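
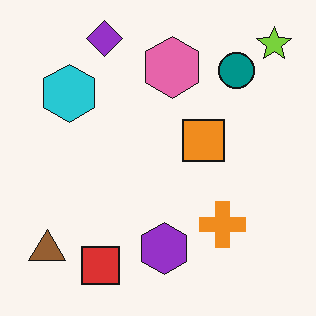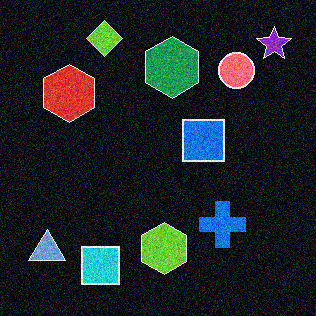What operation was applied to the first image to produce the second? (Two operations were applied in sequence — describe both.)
Color-inverted (negative), then degraded with visible gaussian noise.

The light background has become dark and every shape's color is its complement — a photographic negative. Random speckle covers the whole image, including the flat background.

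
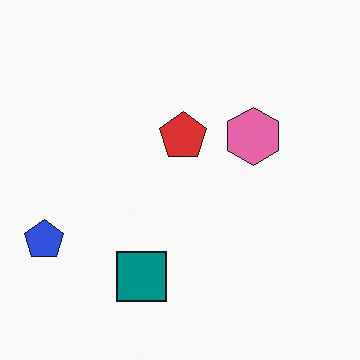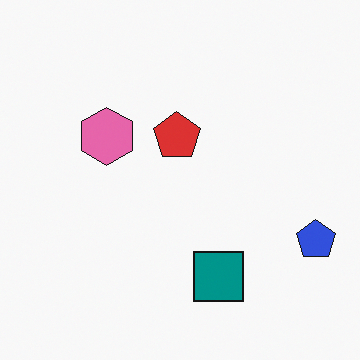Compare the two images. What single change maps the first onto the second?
This is the original image flipped horizontally (left ↔ right).

The blue pentagon is in the left of the first image and the right of the second — shapes on opposite sides of the vertical midline have swapped in a mirror flip.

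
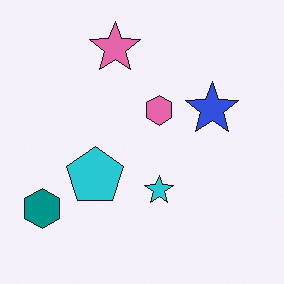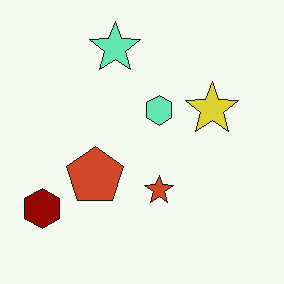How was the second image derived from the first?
Hue-shifted through roughly half the color wheel.

Every shape's color has rotated by the same amount around the hue wheel — a uniform hue shift.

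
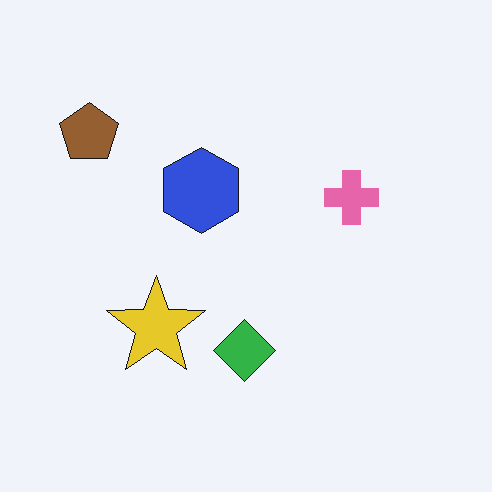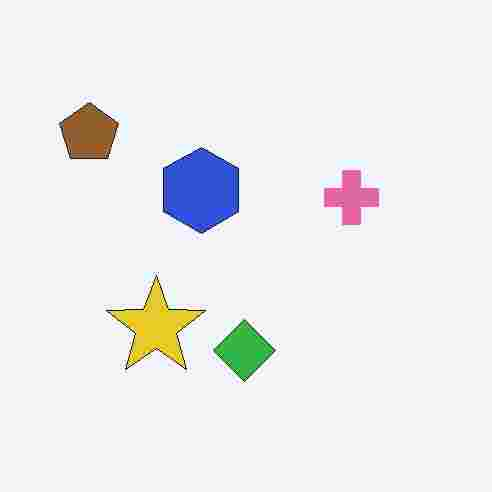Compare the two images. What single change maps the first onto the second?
The transformation is: degraded with heavy JPEG compression.

Blocky 8×8 compression artifacts appear around shape edges and the flat background shows ringing — characteristic JPEG degradation.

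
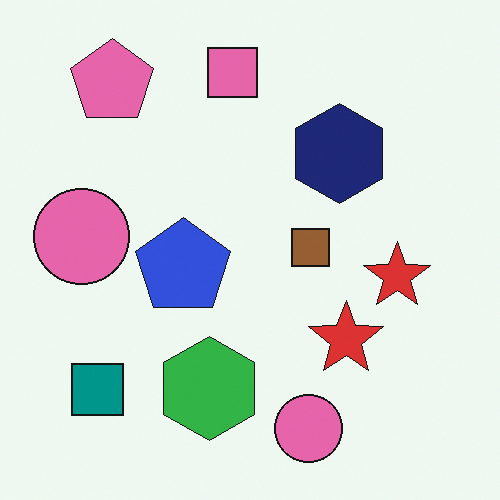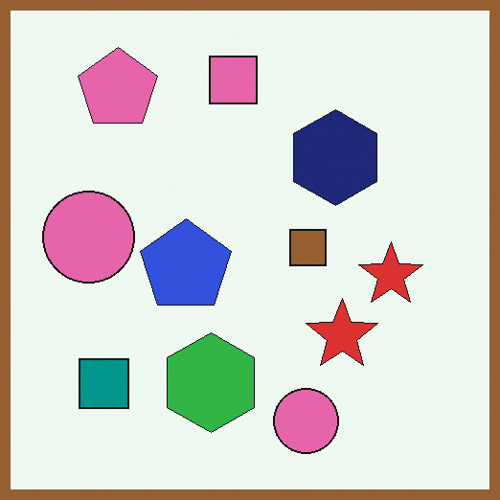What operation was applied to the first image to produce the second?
This is the original image framed with a brown border.

A solid brown frame runs around the edge of the second image, with the content slightly shrunk inside it.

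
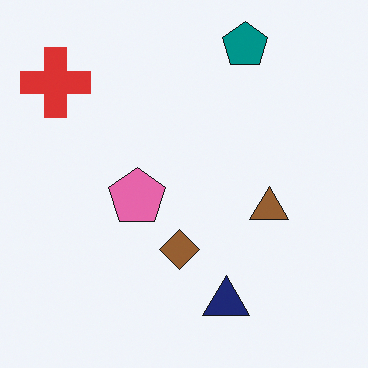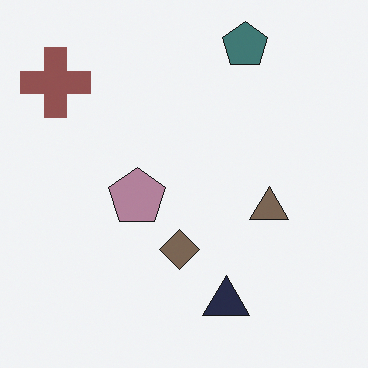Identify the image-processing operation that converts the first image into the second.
This is the original image heavily desaturated.

All colors are more muted and greyish — a global saturation change.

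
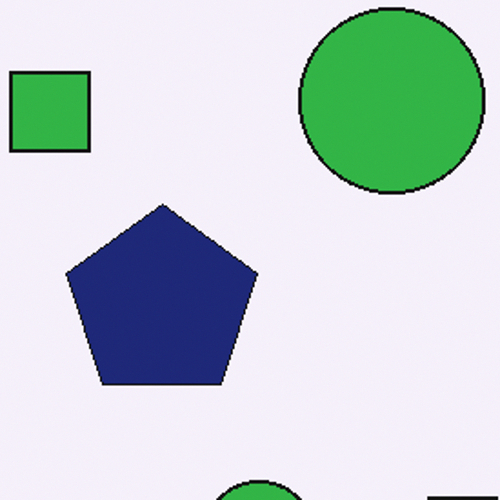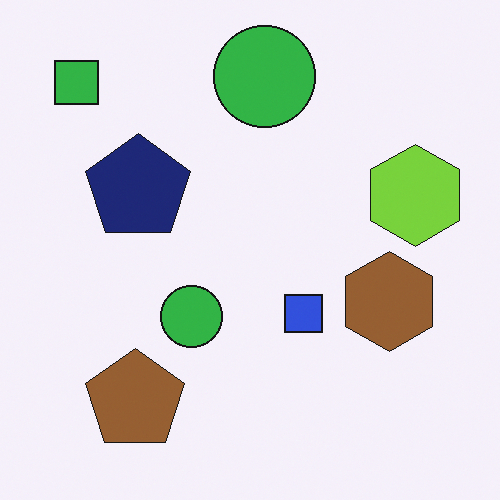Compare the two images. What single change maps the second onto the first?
The first image is the second cropped tightly and scaled back up.

The visible shapes are larger and the field of view is narrower; shapes near the original edges may be partly or wholly outside the frame — a crop-and-rescale.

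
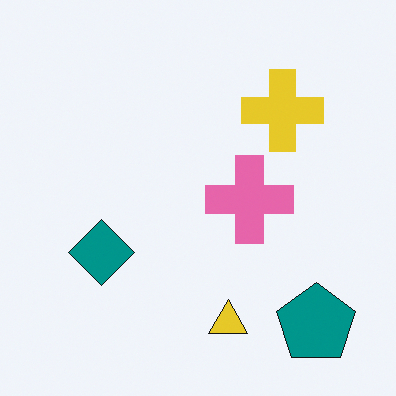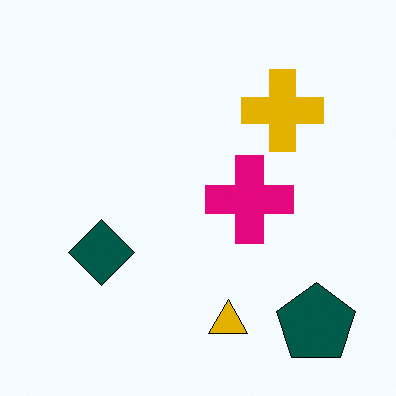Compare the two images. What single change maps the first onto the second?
The second image is the first boosted in contrast.

Tones are pushed away from mid-grey across the whole image — a global contrast change.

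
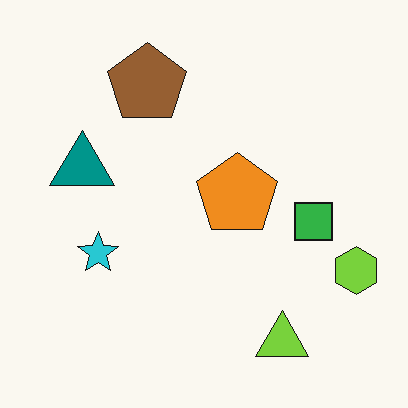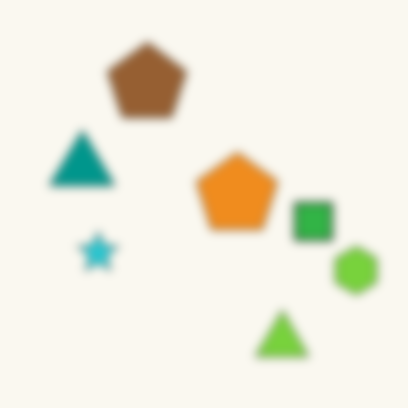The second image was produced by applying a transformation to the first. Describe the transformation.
Moderately blurred.

Shape edges and outlines are uniformly softened across the whole image.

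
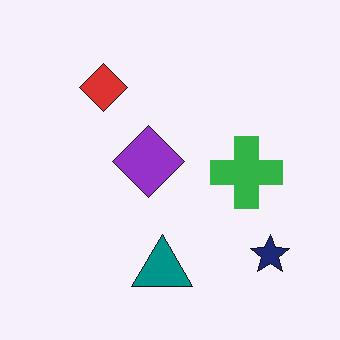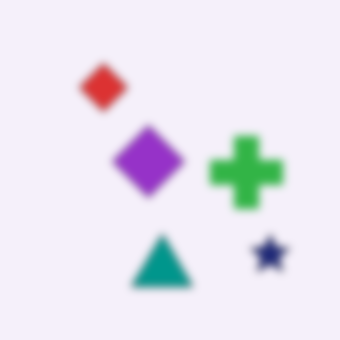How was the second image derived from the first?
This is the original image noticeably gaussian-blurred.

Shape edges and outlines are uniformly softened across the whole image.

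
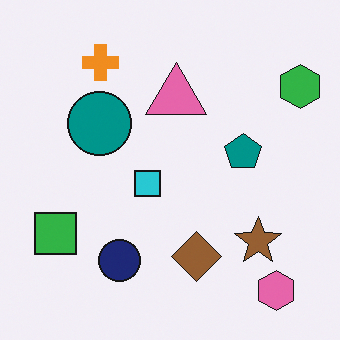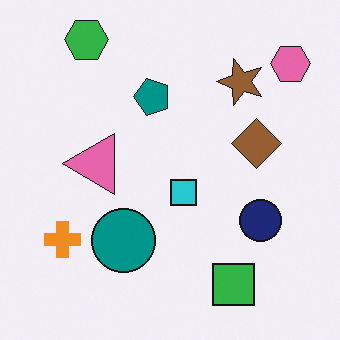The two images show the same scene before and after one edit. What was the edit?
It was rotated 90° counter-clockwise.

The pink hexagon sits in the bottom-right of the first image and the top-right of the second — consistent with a whole-image 90° counter-clockwise rotation.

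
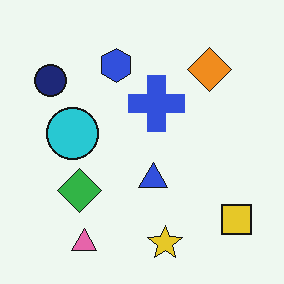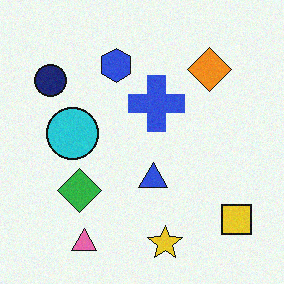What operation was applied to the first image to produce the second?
This is the original image degraded with light additive noise.

Random speckle covers the whole image, including the flat background.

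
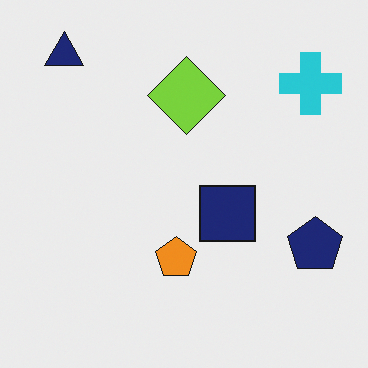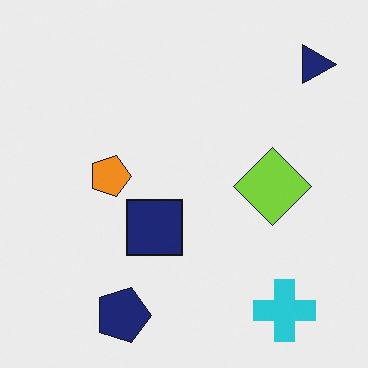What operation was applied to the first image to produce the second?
The image was rotated 90° clockwise.

The navy triangle sits in the top-left of the first image and the top-right of the second — consistent with a whole-image 90° clockwise rotation.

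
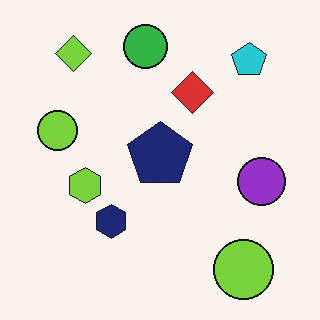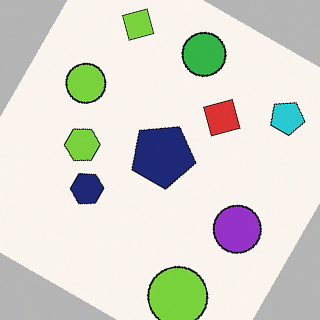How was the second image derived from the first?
The image was rotated clockwise by a clearly visible amount.

Every shape is tilted by the same angle and the image corners show triangular fill wedges — a whole-image rotation by a non-right angle.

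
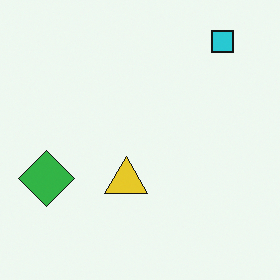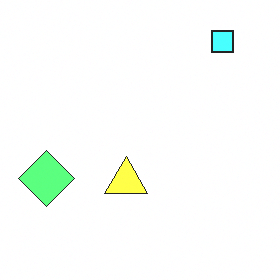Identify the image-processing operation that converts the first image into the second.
The image was substantially brightened.

Every pixel — background and shapes alike — is uniformly brightened.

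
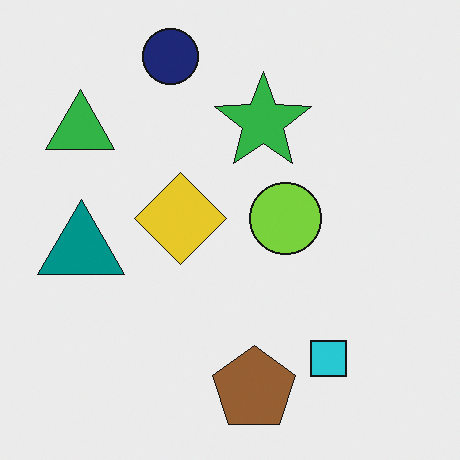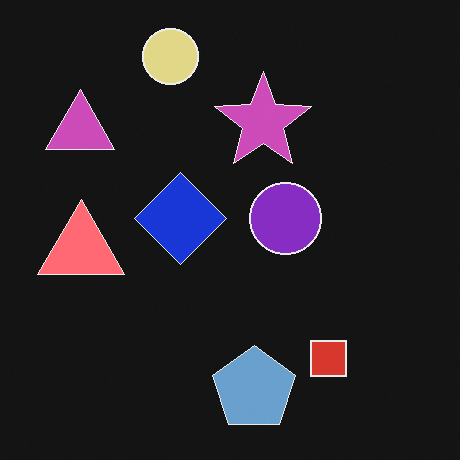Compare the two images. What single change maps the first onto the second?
This is the original image color-inverted (negative).

The light background has become dark and every shape's color is its complement — a photographic negative.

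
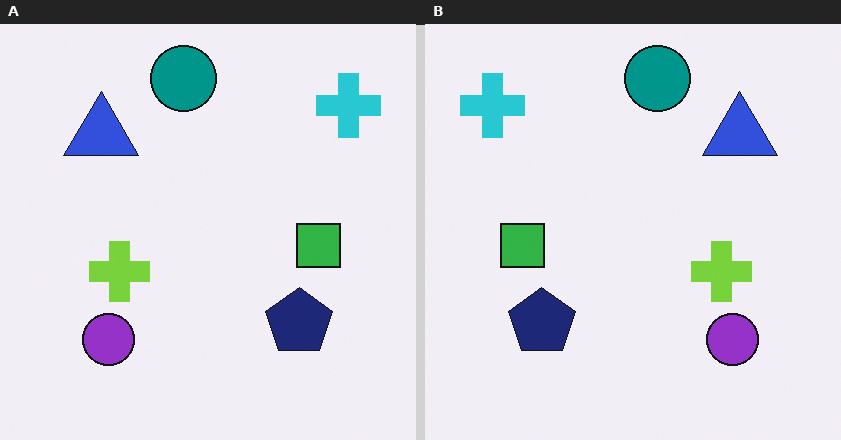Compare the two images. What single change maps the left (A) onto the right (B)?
Flipped horizontally (left ↔ right).

The cyan cross is in the top-right of the left (A) image and the top-left of the right (B) — shapes on opposite sides of the vertical midline have swapped in a mirror flip.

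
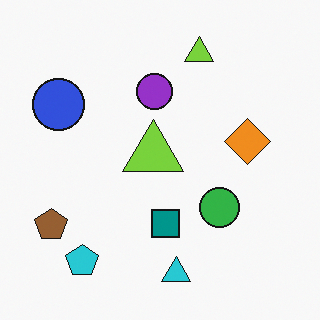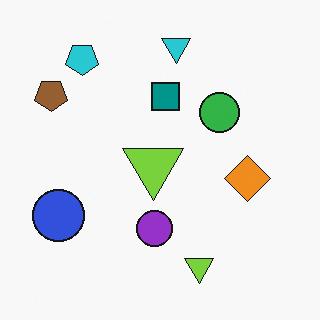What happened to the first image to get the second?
The image was flipped vertically (top ↔ bottom).

The cyan triangle is in the bottom of the first image and the top of the second — shapes on opposite sides of the horizontal midline have swapped in a mirror flip.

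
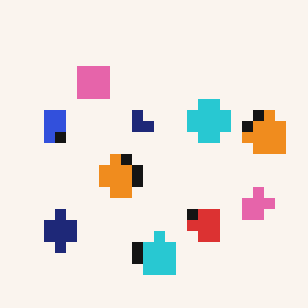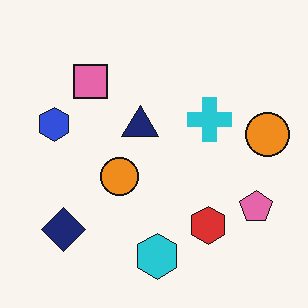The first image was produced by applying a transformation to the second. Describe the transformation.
The transformation is: coarsely pixelated.

Shapes are reduced to large square blocks; fine edges and outlines are lost — a downscale-then-upscale (mosaic) effect.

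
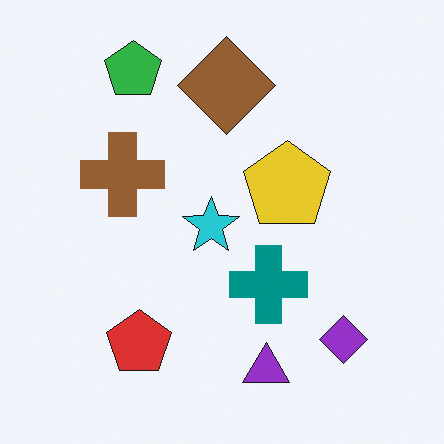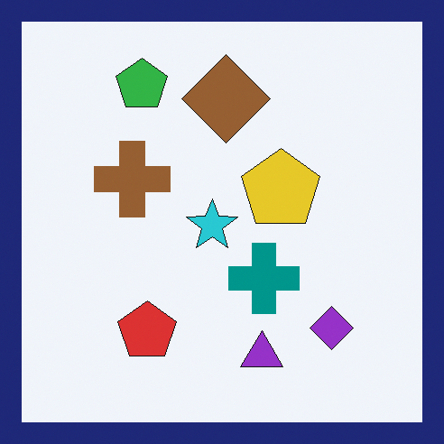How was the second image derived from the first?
The second image is the first framed with a navy border.

A solid navy frame runs around the edge of the second image, with the content slightly shrunk inside it.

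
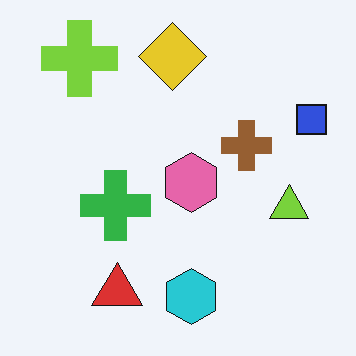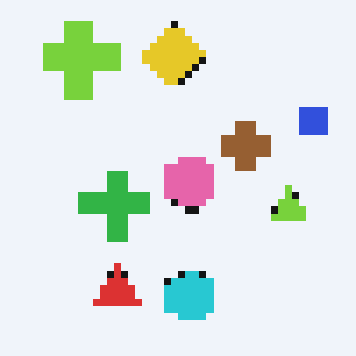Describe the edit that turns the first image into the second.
The second image is the first moderately pixelated.

Shapes are reduced to large square blocks; fine edges and outlines are lost — a downscale-then-upscale (mosaic) effect.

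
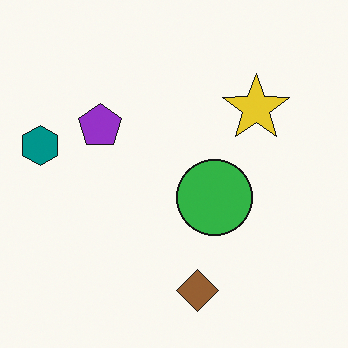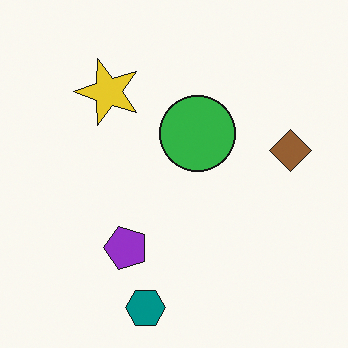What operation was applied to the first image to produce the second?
The image was rotated 90° counter-clockwise.

The teal hexagon sits in the left of the first image and the bottom of the second — consistent with a whole-image 90° counter-clockwise rotation.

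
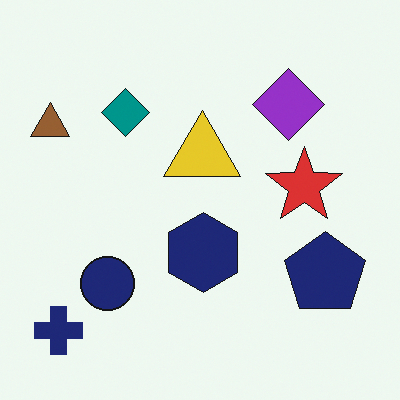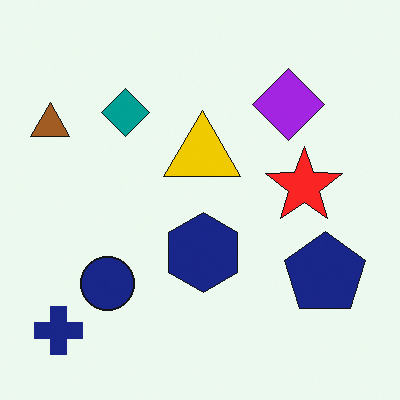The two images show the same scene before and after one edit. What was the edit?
The transformation is: slightly oversaturated.

All colors are more vivid — a global saturation change.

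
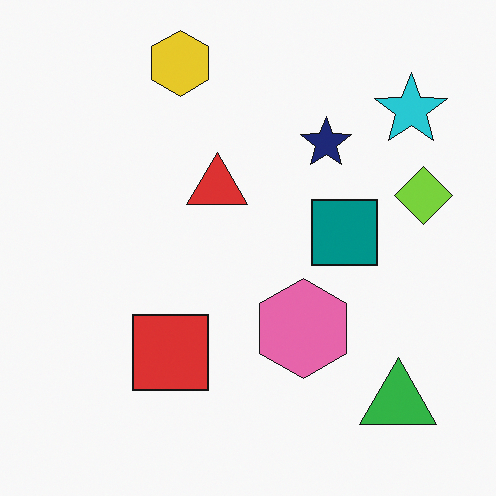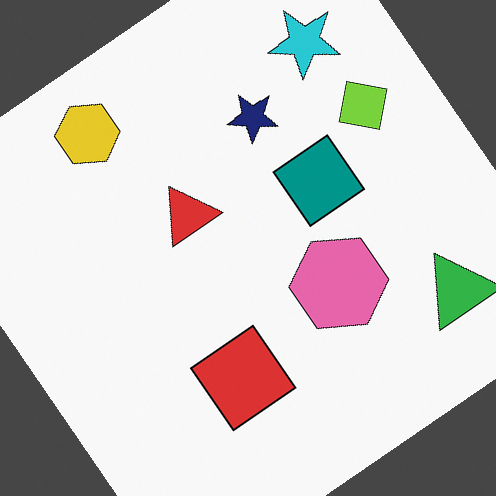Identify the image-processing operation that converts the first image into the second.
The second image is the first rotated counter-clockwise by a large amount — several tens of degrees.

Every shape is tilted by the same angle and the image corners show triangular fill wedges — a whole-image rotation by a non-right angle.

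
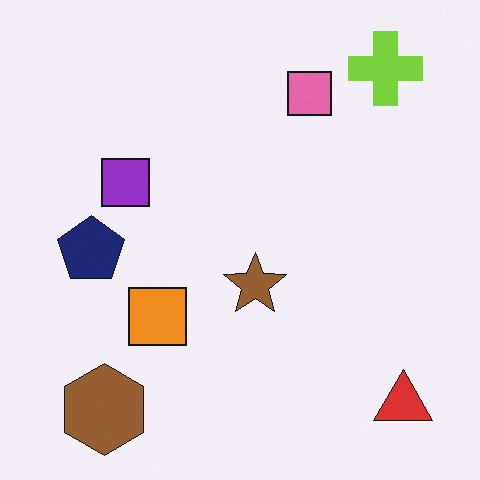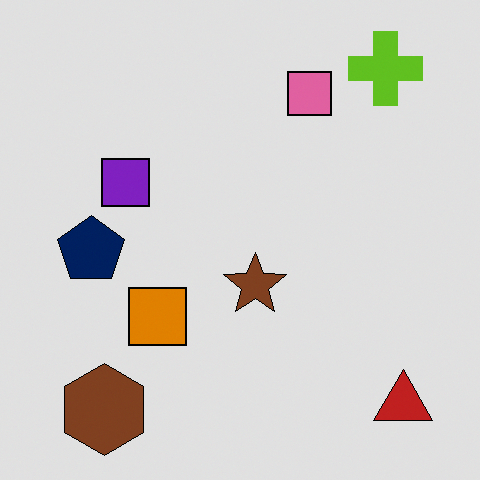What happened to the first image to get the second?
Posterized to a reduced palette.

Each flat color has snapped to a coarser quantized level — most visibly, the near-white background has dropped to a flat grey.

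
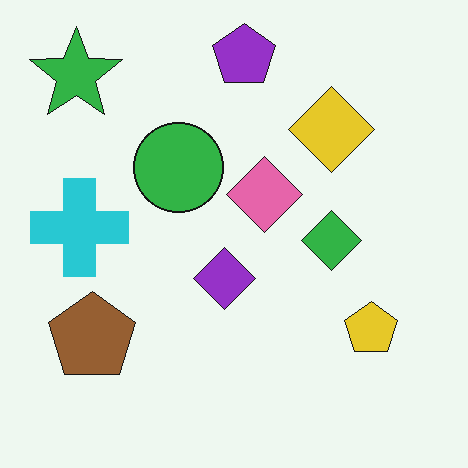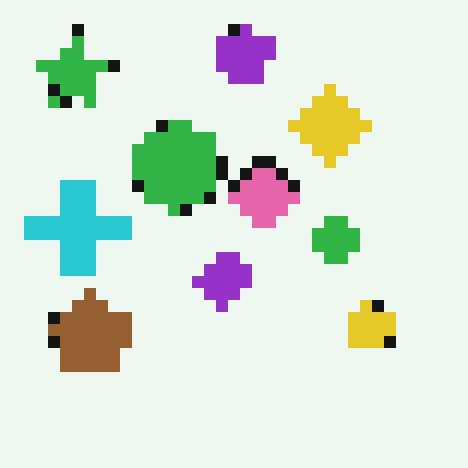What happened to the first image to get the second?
The second image is the first coarsely pixelated.

Shapes are reduced to large square blocks; fine edges and outlines are lost — a downscale-then-upscale (mosaic) effect.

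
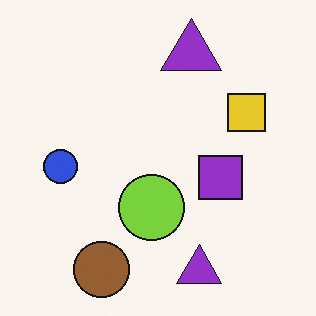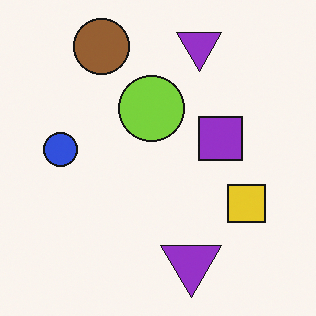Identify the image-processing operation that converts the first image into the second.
It was flipped vertically (top ↔ bottom).

The brown circle is in the bottom-left of the first image and the top-left of the second — shapes on opposite sides of the horizontal midline have swapped in a mirror flip.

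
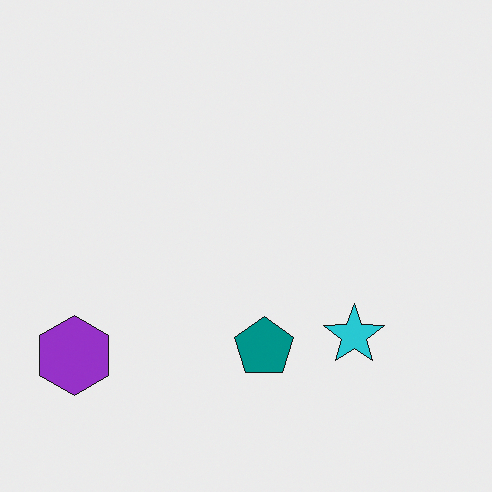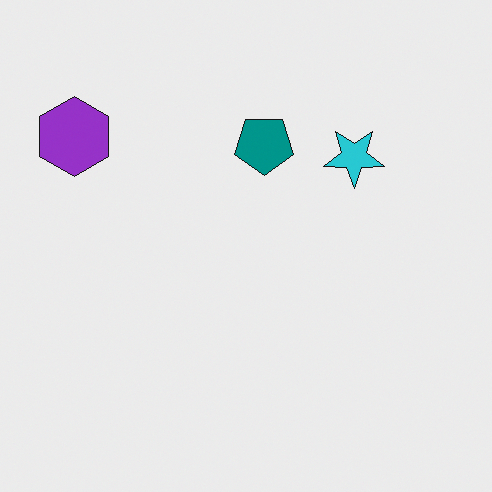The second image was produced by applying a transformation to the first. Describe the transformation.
Flipped vertically (top ↔ bottom).

The purple hexagon is in the bottom-left of the first image and the top-left of the second — shapes on opposite sides of the horizontal midline have swapped in a mirror flip.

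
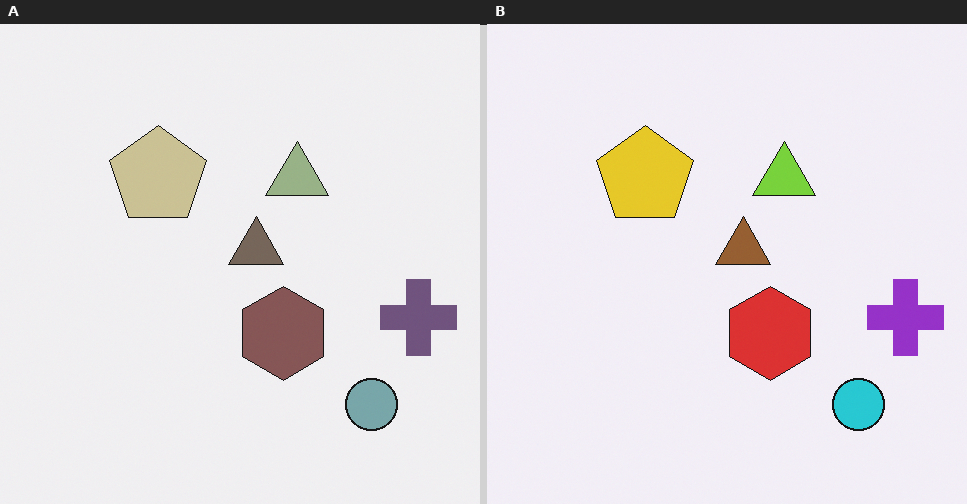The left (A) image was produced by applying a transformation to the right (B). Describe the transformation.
It was heavily desaturated.

All colors are more muted and greyish — a global saturation change.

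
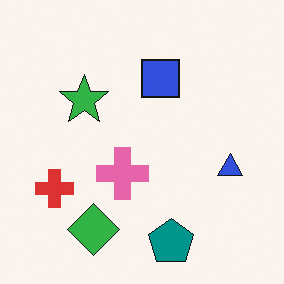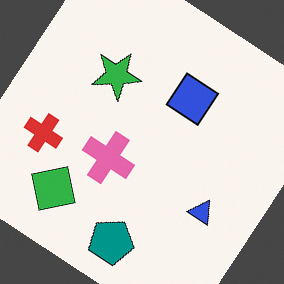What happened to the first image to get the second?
It was rotated clockwise by a large amount — several tens of degrees.

Every shape is tilted by the same angle and the image corners show triangular fill wedges — a whole-image rotation by a non-right angle.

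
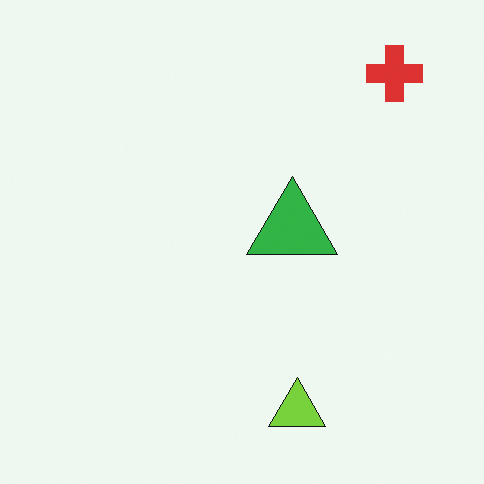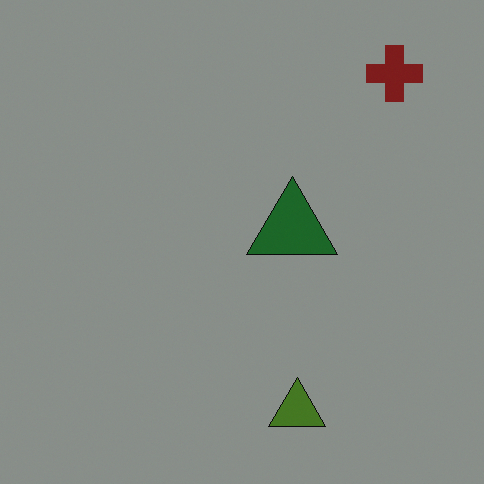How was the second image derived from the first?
The transformation is: noticeably darkened.

Every pixel — background and shapes alike — is uniformly darkened.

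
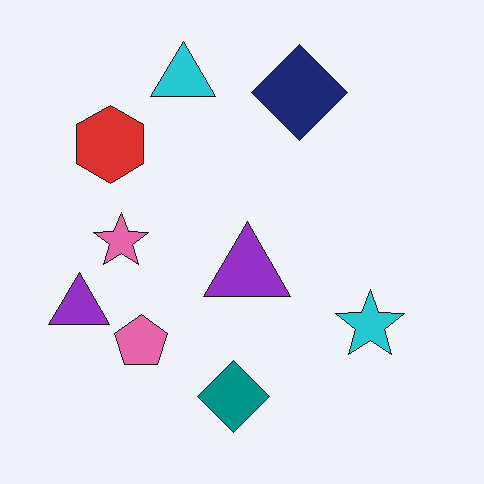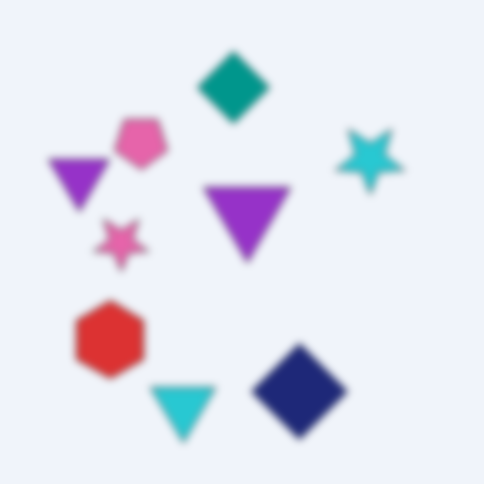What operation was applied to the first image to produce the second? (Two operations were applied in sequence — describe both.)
The second image is the first flipped vertically (top ↔ bottom), then noticeably gaussian-blurred.

The cyan triangle is in the top of the first image and the bottom of the second — shapes on opposite sides of the horizontal midline have swapped in a mirror flip. Shape edges and outlines are uniformly softened across the whole image.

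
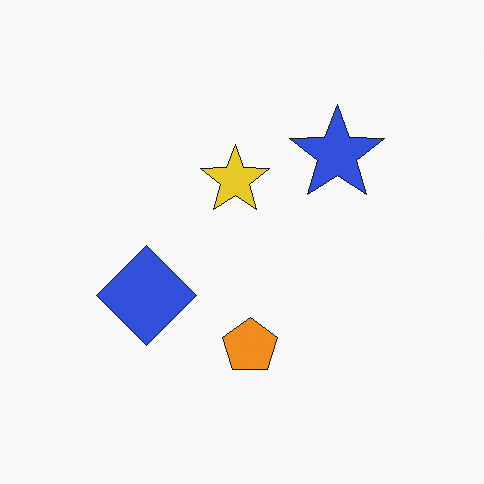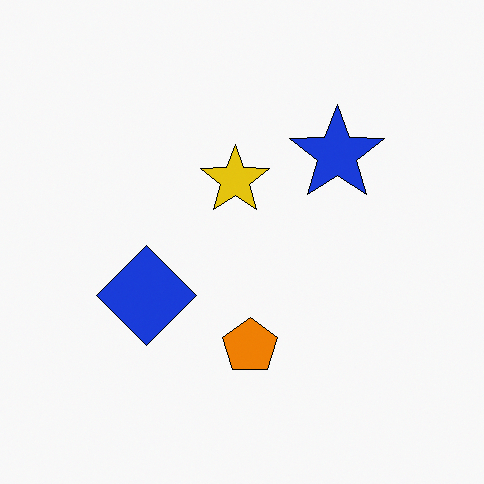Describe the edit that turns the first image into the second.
It was given slightly increased contrast.

Tones are pushed away from mid-grey across the whole image — a global contrast change.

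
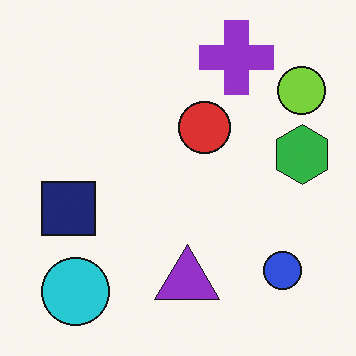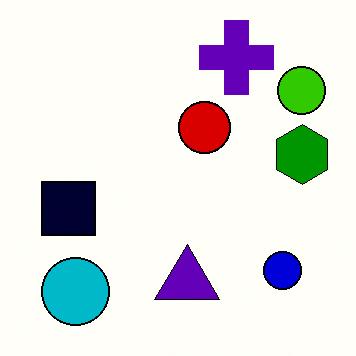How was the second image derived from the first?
The transformation is: boosted in contrast.

Tones are pushed away from mid-grey across the whole image — a global contrast change.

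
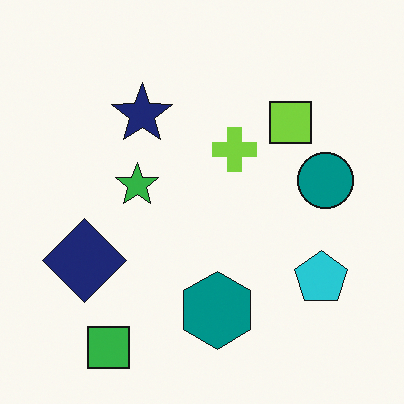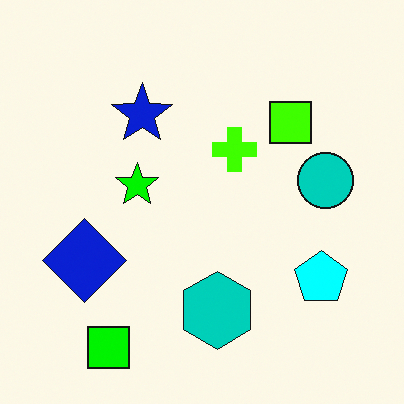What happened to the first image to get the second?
The second image is the first made much more vivid (saturation change).

All colors are more vivid — a global saturation change.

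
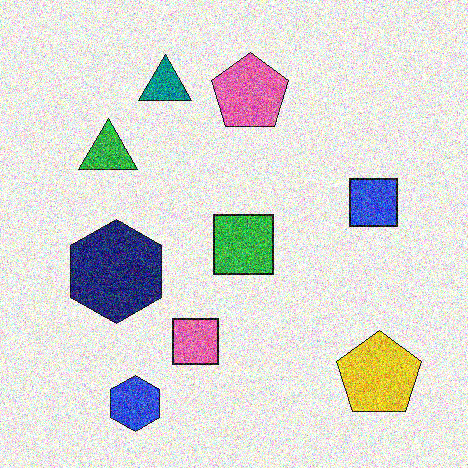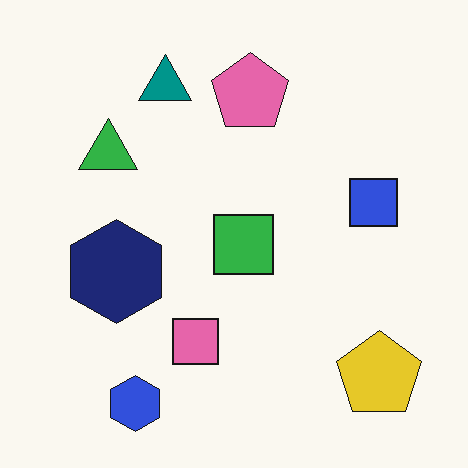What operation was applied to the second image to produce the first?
This is the original image degraded with strong gaussian noise.

Random speckle covers the whole image, including the flat background.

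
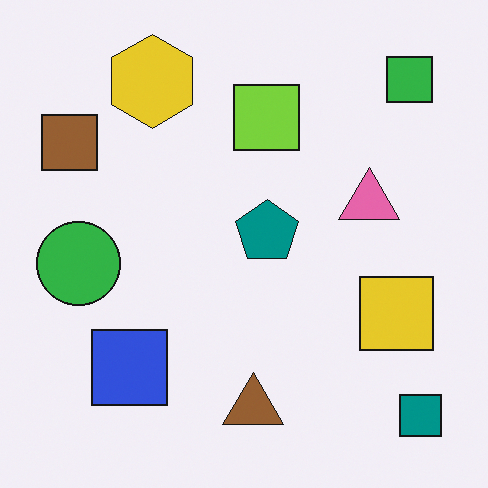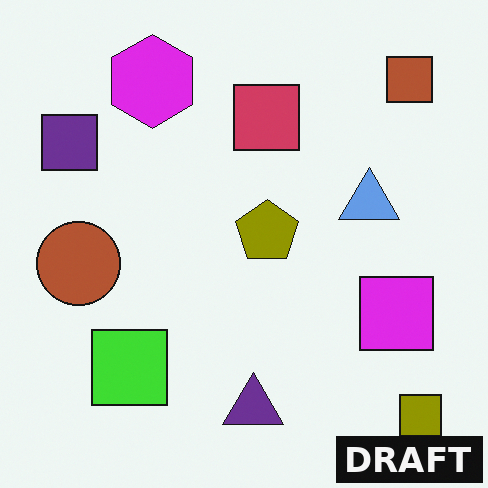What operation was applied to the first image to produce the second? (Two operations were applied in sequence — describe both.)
The image was hue-shifted by a large amount, then watermarked with the text "DRAFT" in the lower-right corner.

Every shape's color has rotated by the same amount around the hue wheel — a uniform hue shift. A dark label reading "DRAFT" appears in the lower-right corner.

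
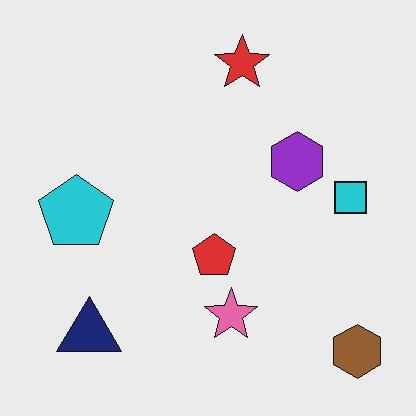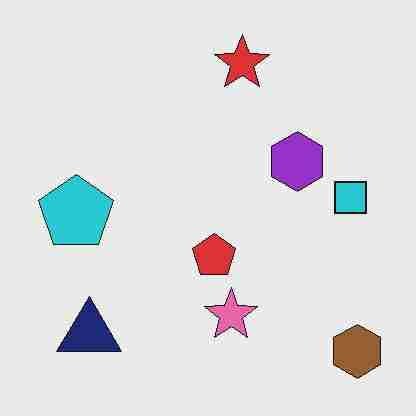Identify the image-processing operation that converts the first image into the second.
The transformation is: degraded with heavy JPEG compression.

Blocky 8×8 compression artifacts appear around shape edges and the flat background shows ringing — characteristic JPEG degradation.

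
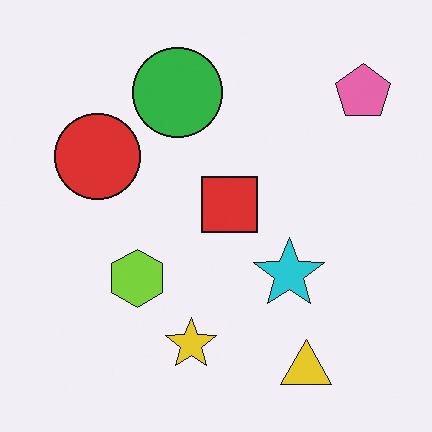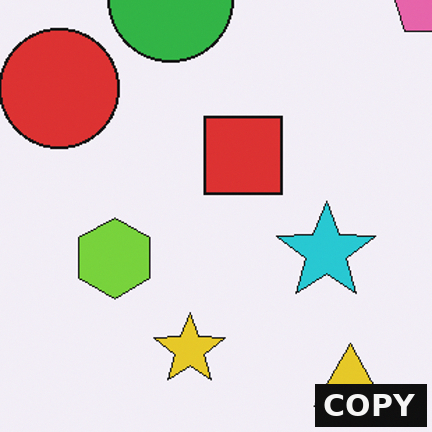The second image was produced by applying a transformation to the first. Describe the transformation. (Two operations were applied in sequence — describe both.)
This is the original image cropped to a modestly smaller region and rescaled, then watermarked with the text "COPY" in the lower-right corner.

The visible shapes are larger and the field of view is narrower; shapes near the original edges may be partly or wholly outside the frame — a crop-and-rescale. A dark label reading "COPY" appears in the lower-right corner.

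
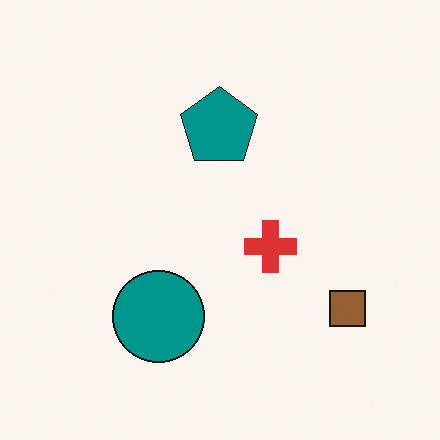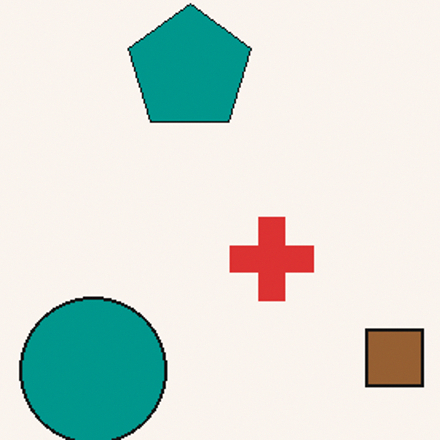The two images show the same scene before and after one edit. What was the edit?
This is the original image cropped to a modestly smaller region and rescaled.

The visible shapes are larger and the field of view is narrower; shapes near the original edges may be partly or wholly outside the frame — a crop-and-rescale.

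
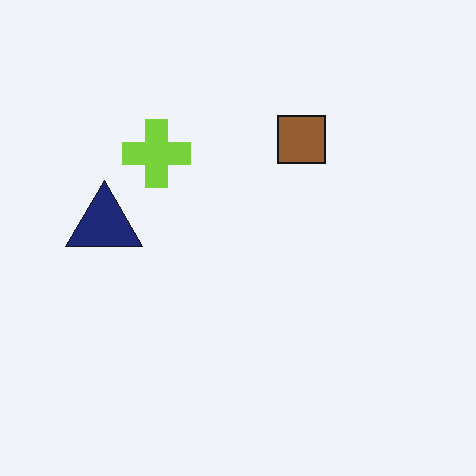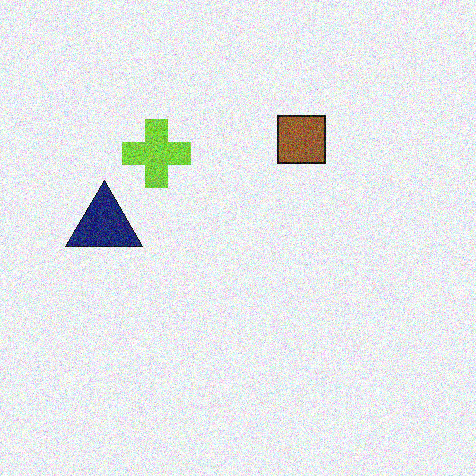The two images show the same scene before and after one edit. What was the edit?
The transformation is: degraded with visible gaussian noise.

Random speckle covers the whole image, including the flat background.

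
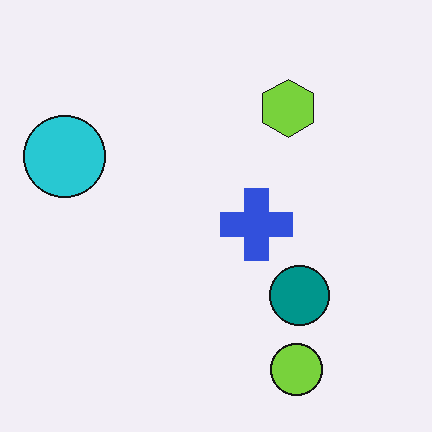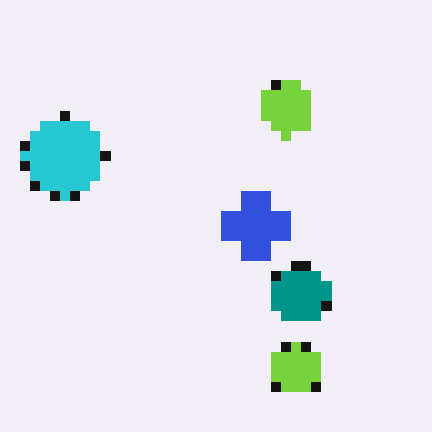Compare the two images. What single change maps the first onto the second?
The transformation is: heavily pixelated into large blocks.

Shapes are reduced to large square blocks; fine edges and outlines are lost — a downscale-then-upscale (mosaic) effect.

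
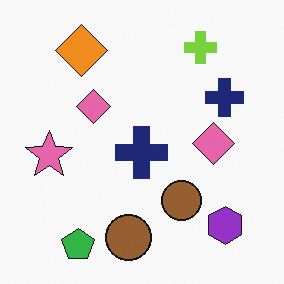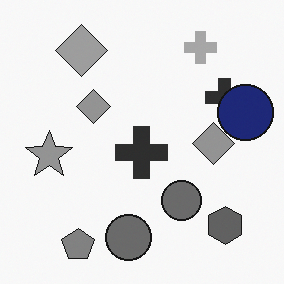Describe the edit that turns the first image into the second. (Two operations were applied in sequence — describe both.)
It was converted to grayscale, then overlaid with an additional navy circle.

All color is removed — every shape is now a shade of grey. A navy circle appears in the second image that is absent from the first.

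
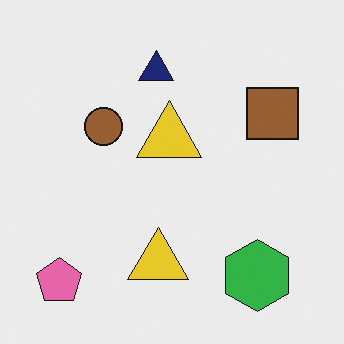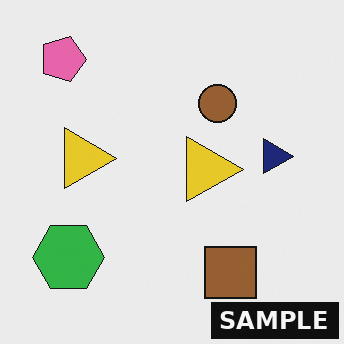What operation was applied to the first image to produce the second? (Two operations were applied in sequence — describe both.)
Rotated 90° clockwise, then watermarked with the text "SAMPLE" in the lower-right corner.

The pink pentagon sits in the bottom-left of the first image and the top-left of the second — consistent with a whole-image 90° clockwise rotation. A dark label reading "SAMPLE" appears in the lower-right corner.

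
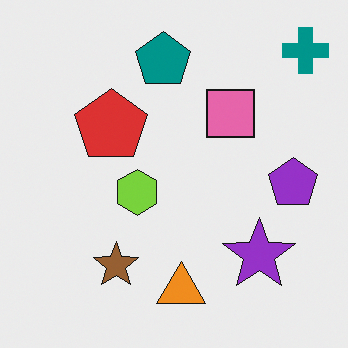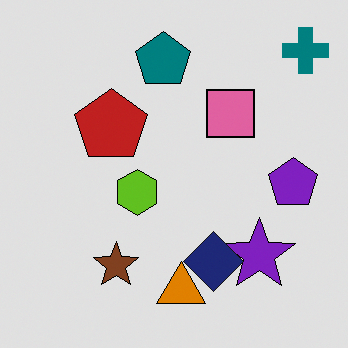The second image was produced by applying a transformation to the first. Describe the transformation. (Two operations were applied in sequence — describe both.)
This is the original image moderately posterized, then overlaid with an additional navy diamond.

Each flat color has snapped to a coarser quantized level — most visibly, the near-white background has dropped to a flat grey. A navy diamond appears in the second image that is absent from the first.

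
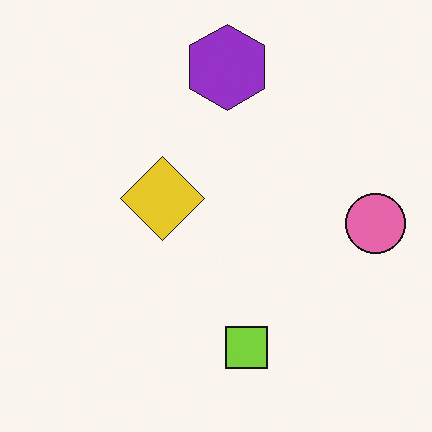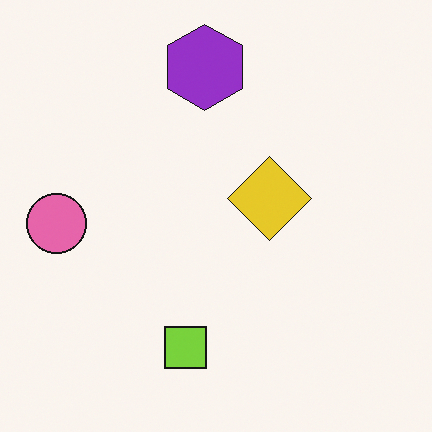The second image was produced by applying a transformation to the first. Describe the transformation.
The image was flipped horizontally (left ↔ right).

The pink circle is in the right of the first image and the left of the second — shapes on opposite sides of the vertical midline have swapped in a mirror flip.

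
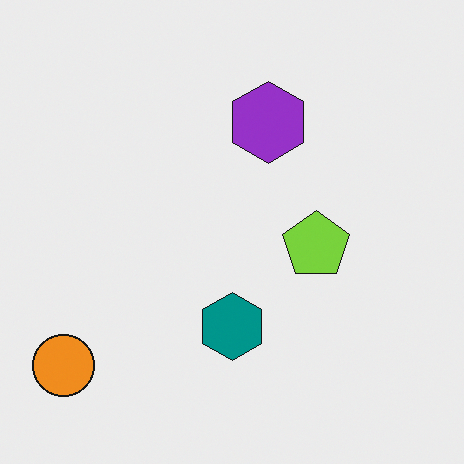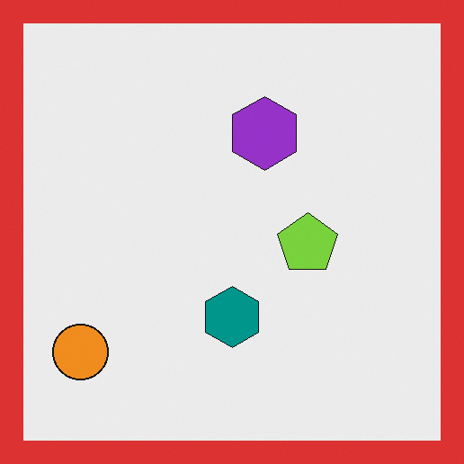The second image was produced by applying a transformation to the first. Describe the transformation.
Framed with a red border.

A solid red frame runs around the edge of the second image, with the content slightly shrunk inside it.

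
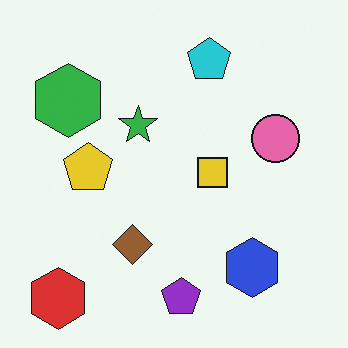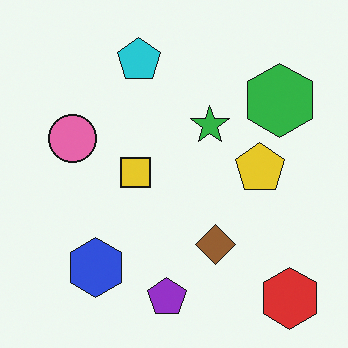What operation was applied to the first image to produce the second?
The image was flipped horizontally (left ↔ right).

The red hexagon is in the bottom-left of the first image and the bottom-right of the second — shapes on opposite sides of the vertical midline have swapped in a mirror flip.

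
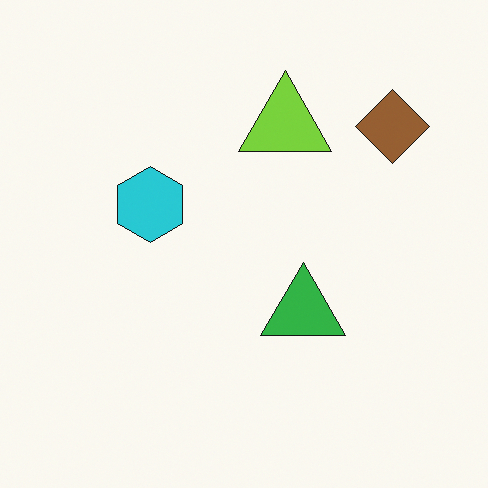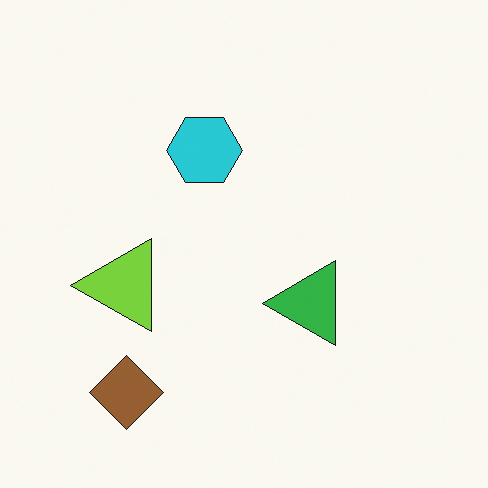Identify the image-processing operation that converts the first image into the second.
It was transposed (reflected across the top-left ↔ bottom-right diagonal).

Shapes have swapped their row and column positions — what was in the top-right is now in the bottom-left — a diagonal reflection.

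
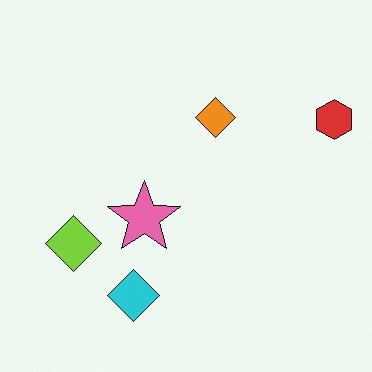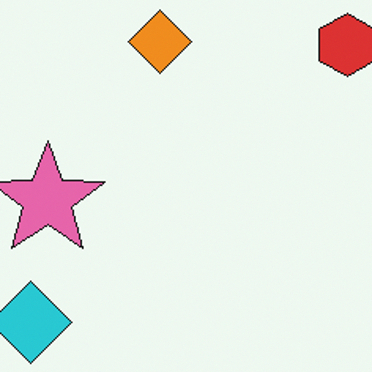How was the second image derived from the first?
The second image is the first cropped to a modestly smaller region and rescaled.

The visible shapes are larger and the field of view is narrower; shapes near the original edges may be partly or wholly outside the frame — a crop-and-rescale.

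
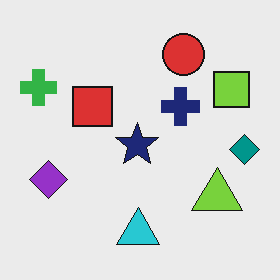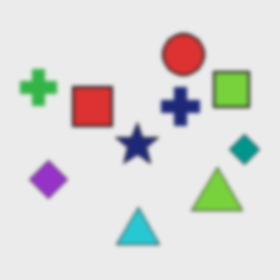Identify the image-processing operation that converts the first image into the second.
This is the original image slightly softened.

Shape edges and outlines are uniformly softened across the whole image.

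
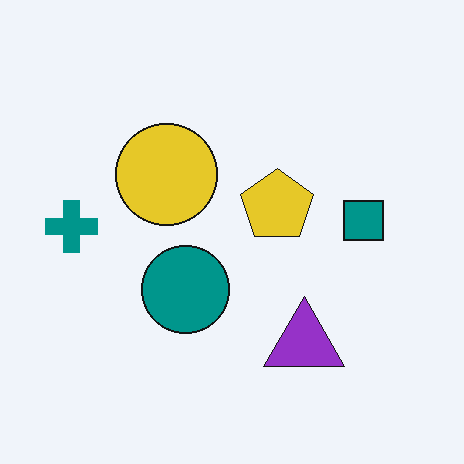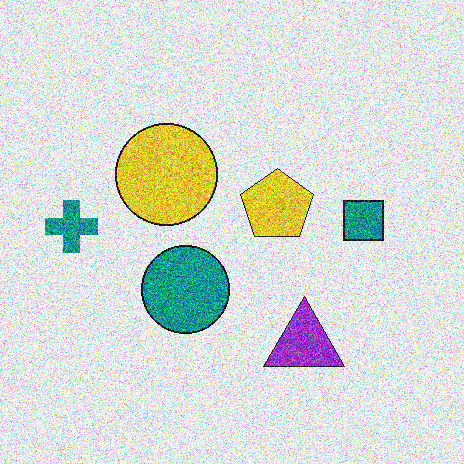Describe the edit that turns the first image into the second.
The second image is the first degraded with heavy additive noise.

Random speckle covers the whole image, including the flat background.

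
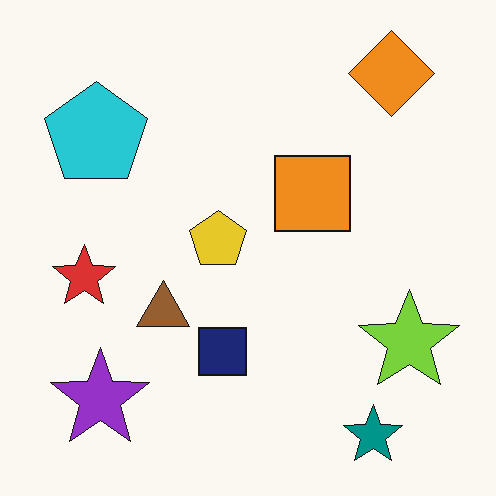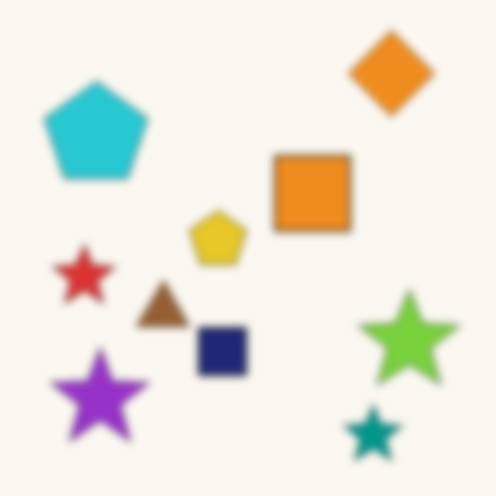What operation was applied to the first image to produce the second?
The image was moderately blurred.

Shape edges and outlines are uniformly softened across the whole image.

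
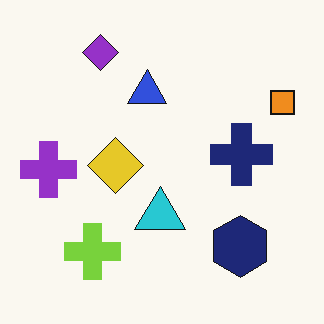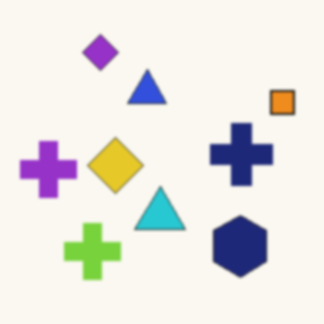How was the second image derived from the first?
The transformation is: given a subtle gaussian blur.

Shape edges and outlines are uniformly softened across the whole image.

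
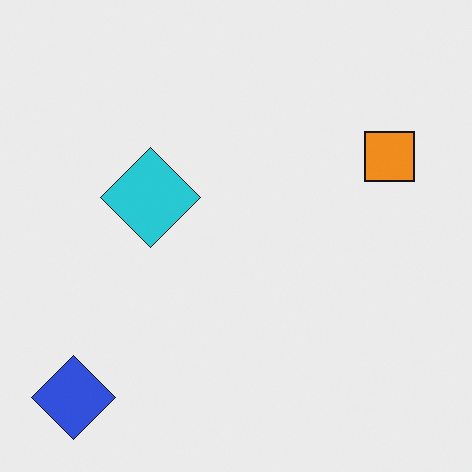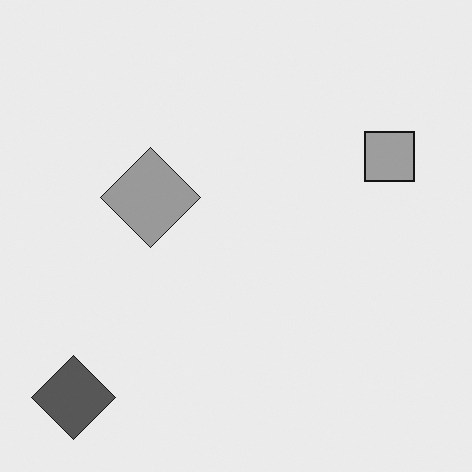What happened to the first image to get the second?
This is the original image converted to grayscale.

All color is removed — every shape is now a shade of grey.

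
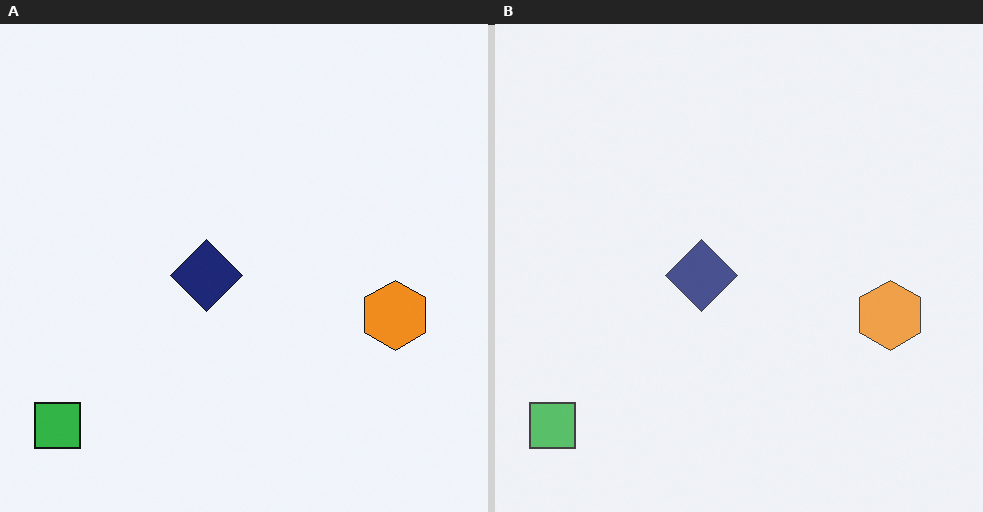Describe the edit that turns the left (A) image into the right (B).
Given slightly reduced contrast.

Tones are pushed toward mid-grey across the whole image — a global contrast change.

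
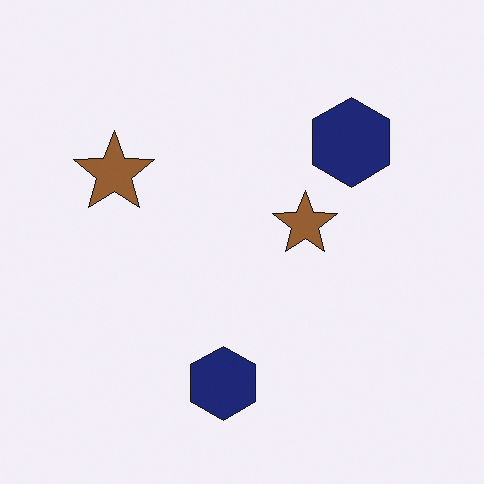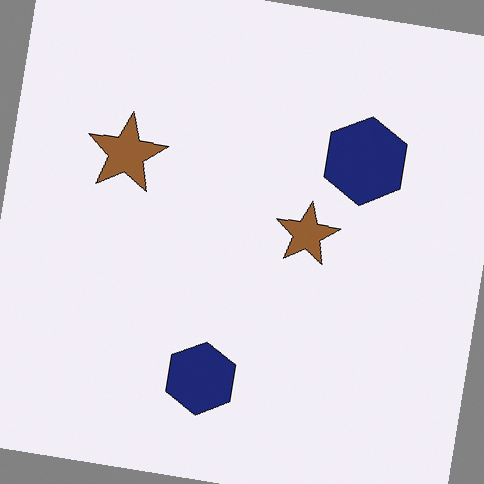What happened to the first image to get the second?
It was rotated clockwise by a slight angle.

Every shape is tilted by the same angle and the image corners show triangular fill wedges — a whole-image rotation by a non-right angle.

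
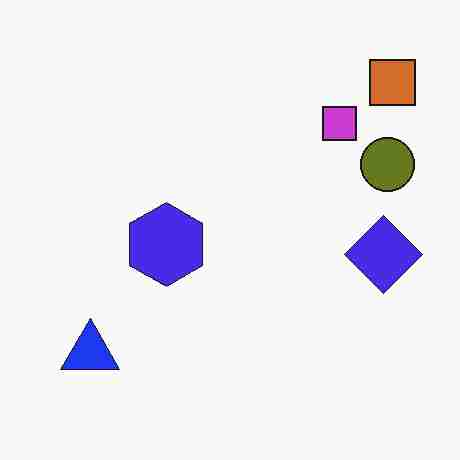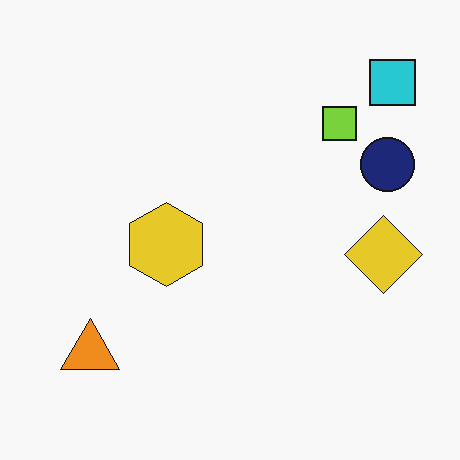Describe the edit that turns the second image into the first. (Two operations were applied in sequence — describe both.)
The transformation is: hue-shifted by a large amount, then degraded with heavy JPEG compression.

Every shape's color has rotated by the same amount around the hue wheel — a uniform hue shift. Blocky 8×8 compression artifacts appear around shape edges and the flat background shows ringing — characteristic JPEG degradation.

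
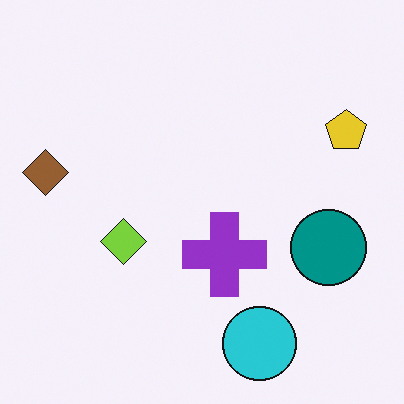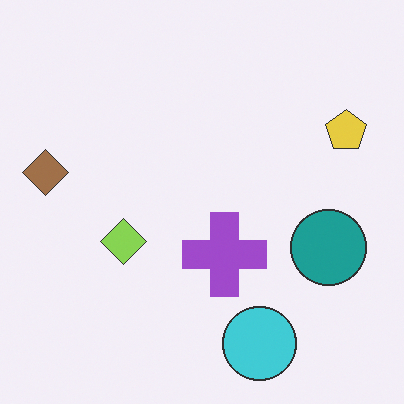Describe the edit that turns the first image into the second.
The second image is the first given slightly reduced contrast.

Tones are pushed toward mid-grey across the whole image — a global contrast change.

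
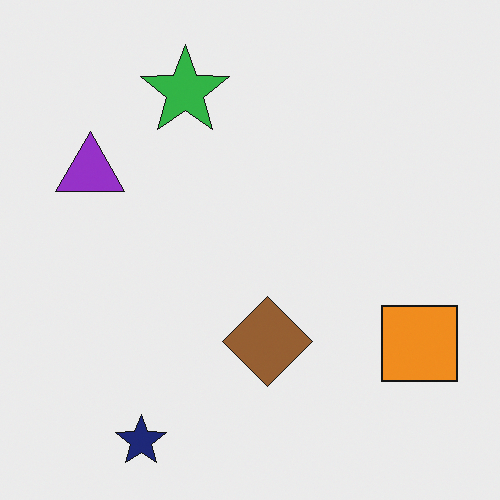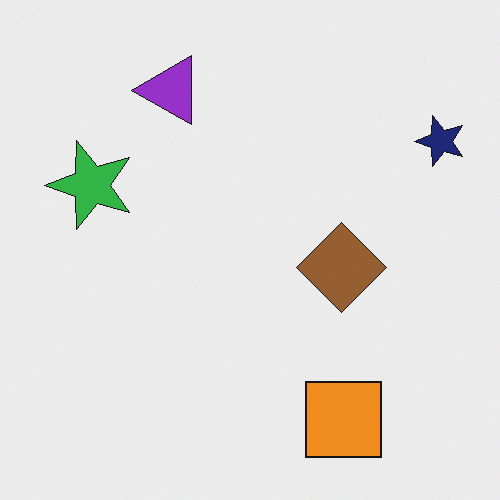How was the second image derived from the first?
The image was transposed (reflected across the top-left ↔ bottom-right diagonal).

Shapes have swapped their row and column positions — what was in the top-right is now in the bottom-left — a diagonal reflection.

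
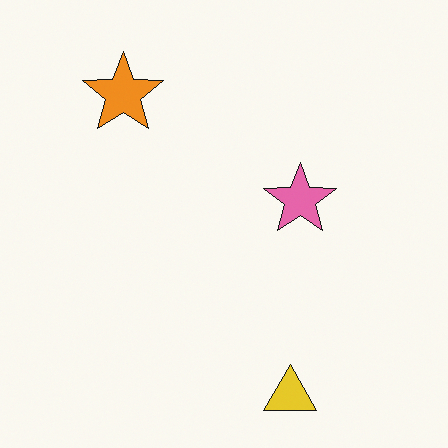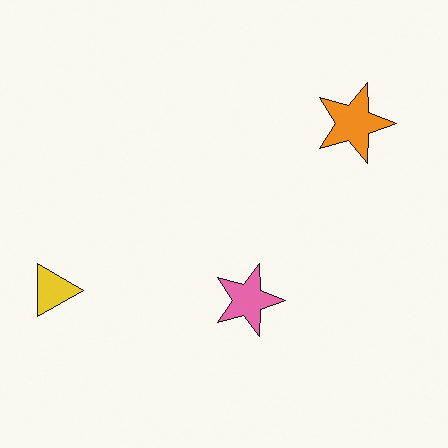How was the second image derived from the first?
The image was rotated 90° clockwise.

The yellow triangle sits in the bottom of the first image and the left of the second — consistent with a whole-image 90° clockwise rotation.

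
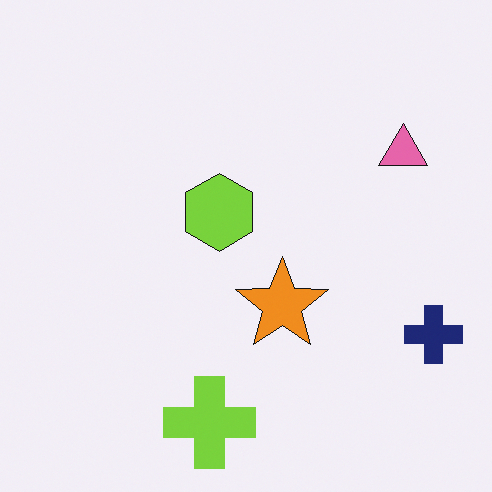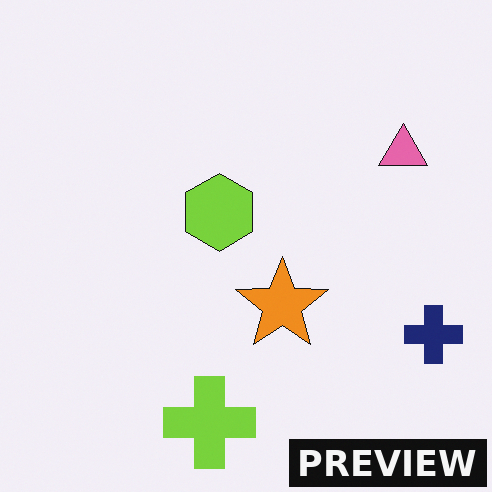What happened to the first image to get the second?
Watermarked with the text "PREVIEW" in the lower-right corner.

A dark label reading "PREVIEW" appears in the lower-right corner.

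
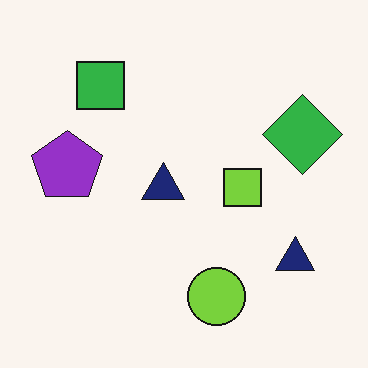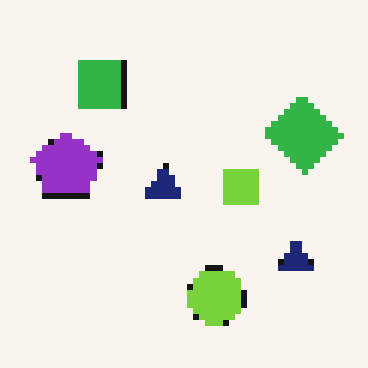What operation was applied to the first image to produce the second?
The second image is the first moderately pixelated.

Shapes are reduced to large square blocks; fine edges and outlines are lost — a downscale-then-upscale (mosaic) effect.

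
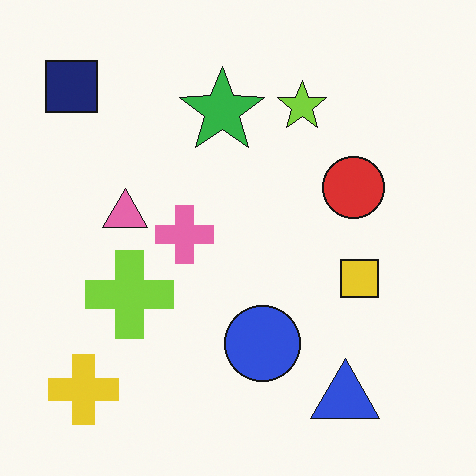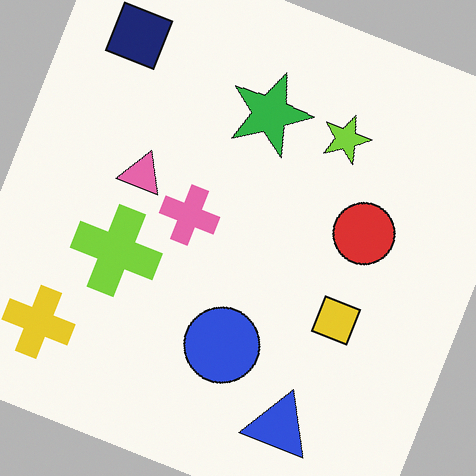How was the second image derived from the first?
The second image is the first rotated clockwise by a moderate amount.

Every shape is tilted by the same angle and the image corners show triangular fill wedges — a whole-image rotation by a non-right angle.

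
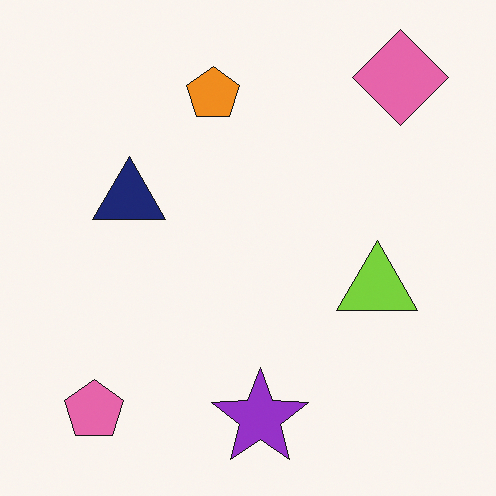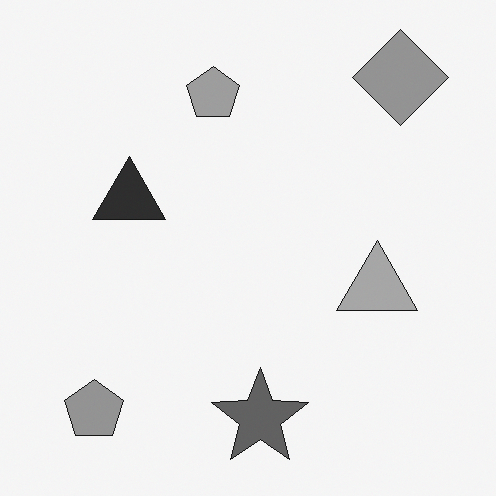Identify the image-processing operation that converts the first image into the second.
Converted to grayscale.

All color is removed — every shape is now a shade of grey.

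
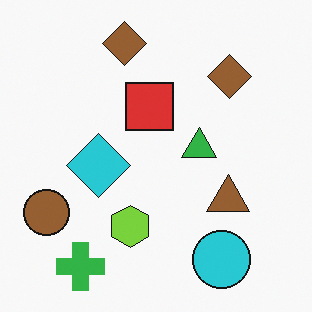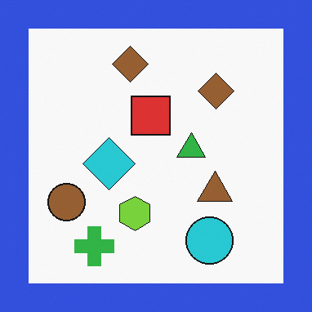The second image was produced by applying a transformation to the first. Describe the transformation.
The image was framed with a blue border.

A solid blue frame runs around the edge of the second image, with the content slightly shrunk inside it.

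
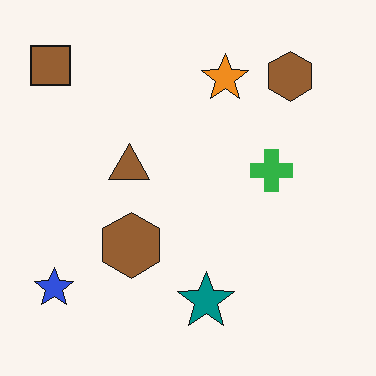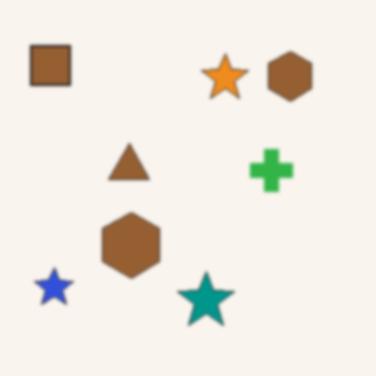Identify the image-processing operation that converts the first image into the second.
The transformation is: given a subtle gaussian blur.

Shape edges and outlines are uniformly softened across the whole image.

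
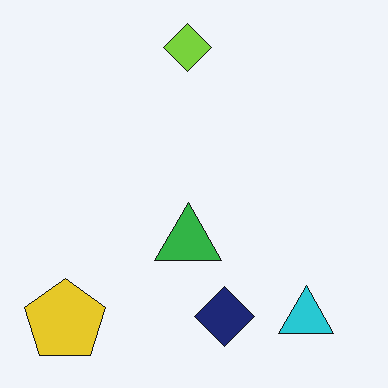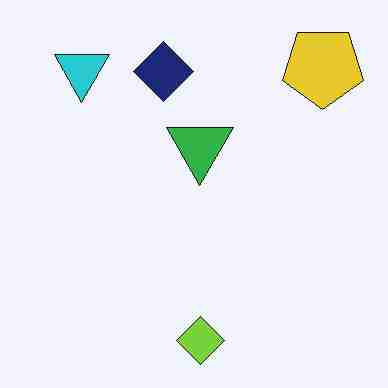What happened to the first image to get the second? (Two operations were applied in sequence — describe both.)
This is the original image rotated 180°, then heavily JPEG-compressed with obvious blocking artifacts.

The yellow pentagon sits in the bottom-left of the first image and the top-right of the second — consistent with a whole-image 180° rotation. Blocky 8×8 compression artifacts appear around shape edges and the flat background shows ringing — characteristic JPEG degradation.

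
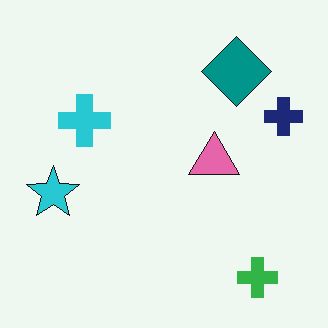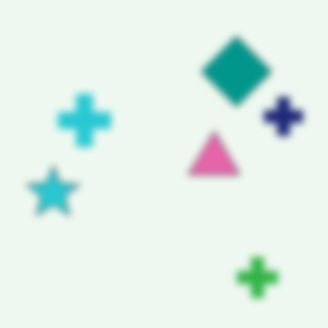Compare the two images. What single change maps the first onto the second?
This is the original image moderately blurred.

Shape edges and outlines are uniformly softened across the whole image.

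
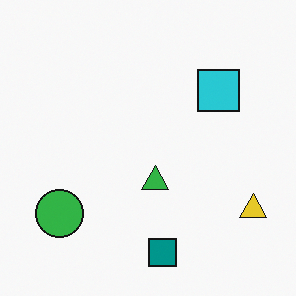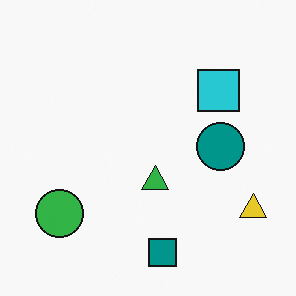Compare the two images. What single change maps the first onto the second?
It was overlaid with an additional teal circle.

A teal circle appears in the second image that is absent from the first.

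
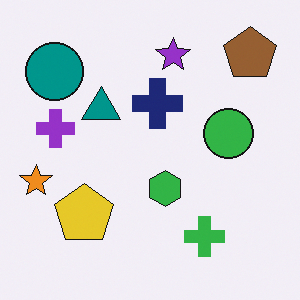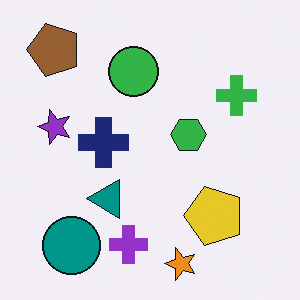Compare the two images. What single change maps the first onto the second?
The second image is the first rotated 90° counter-clockwise.

The brown pentagon sits in the top-right of the first image and the top-left of the second — consistent with a whole-image 90° counter-clockwise rotation.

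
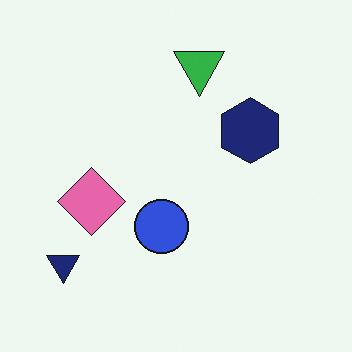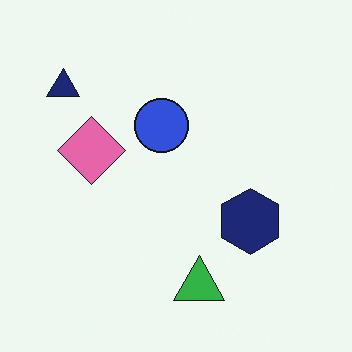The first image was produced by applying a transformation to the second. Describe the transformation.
The transformation is: flipped vertically (top ↔ bottom).

The green triangle is in the bottom of the second image and the top of the first — shapes on opposite sides of the horizontal midline have swapped in a mirror flip.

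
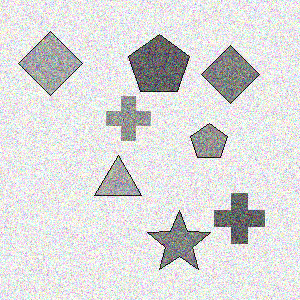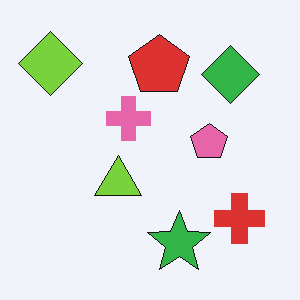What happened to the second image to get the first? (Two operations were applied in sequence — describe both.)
The transformation is: converted to grayscale, then degraded with heavy additive noise.

All color is removed — every shape is now a shade of grey. Random speckle covers the whole image, including the flat background.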